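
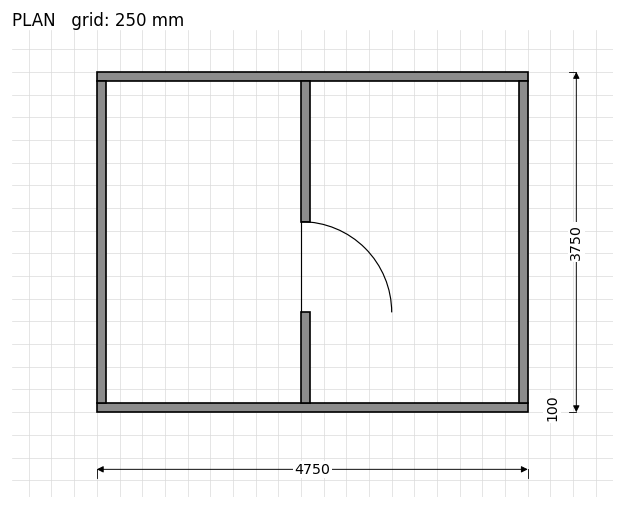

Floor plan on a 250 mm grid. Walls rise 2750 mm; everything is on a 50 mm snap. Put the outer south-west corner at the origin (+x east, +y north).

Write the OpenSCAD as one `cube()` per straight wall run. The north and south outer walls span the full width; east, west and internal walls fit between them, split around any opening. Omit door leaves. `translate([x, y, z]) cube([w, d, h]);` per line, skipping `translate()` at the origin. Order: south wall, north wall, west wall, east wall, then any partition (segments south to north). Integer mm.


cube([4750, 100, 2750]);
translate([0, 3650, 0]) cube([4750, 100, 2750]);
translate([0, 100, 0]) cube([100, 3550, 2750]);
translate([4650, 100, 0]) cube([100, 3550, 2750]);
translate([2250, 100, 0]) cube([100, 1000, 2750]);
translate([2250, 2100, 0]) cube([100, 1550, 2750]);


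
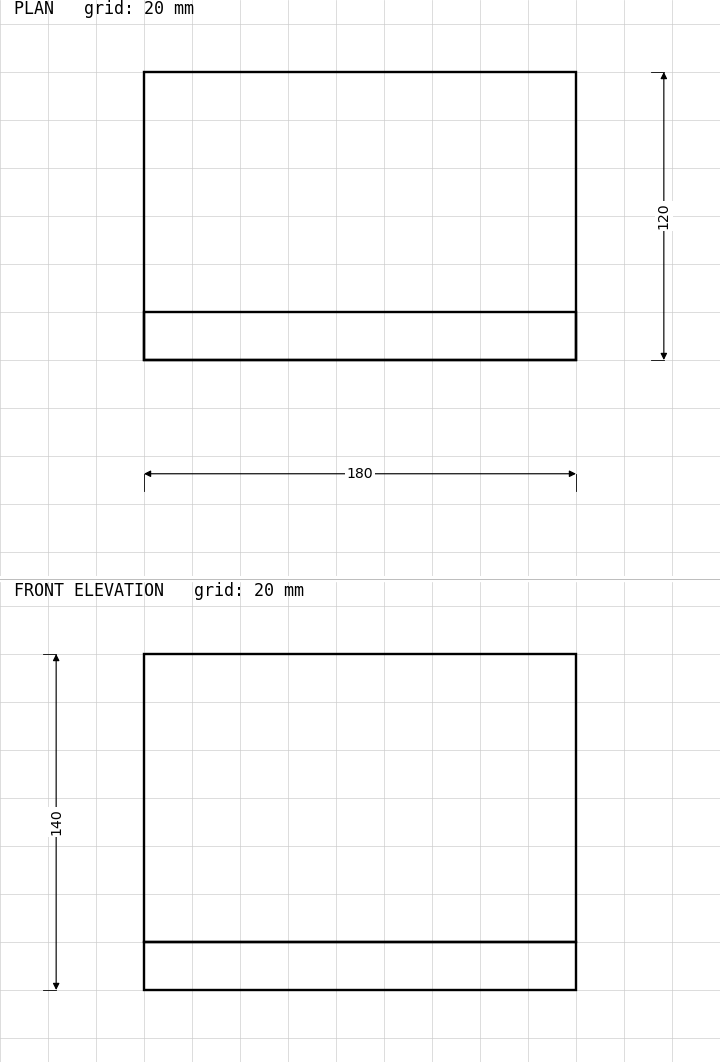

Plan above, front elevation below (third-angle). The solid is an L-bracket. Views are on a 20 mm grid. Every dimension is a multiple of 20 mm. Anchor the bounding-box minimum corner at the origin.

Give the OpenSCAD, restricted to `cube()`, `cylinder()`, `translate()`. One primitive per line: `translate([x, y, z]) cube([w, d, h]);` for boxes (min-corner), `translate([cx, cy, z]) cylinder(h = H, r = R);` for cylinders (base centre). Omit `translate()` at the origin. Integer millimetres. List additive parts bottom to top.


cube([180, 120, 20]);
translate([0, 0, 20]) cube([180, 20, 120]);


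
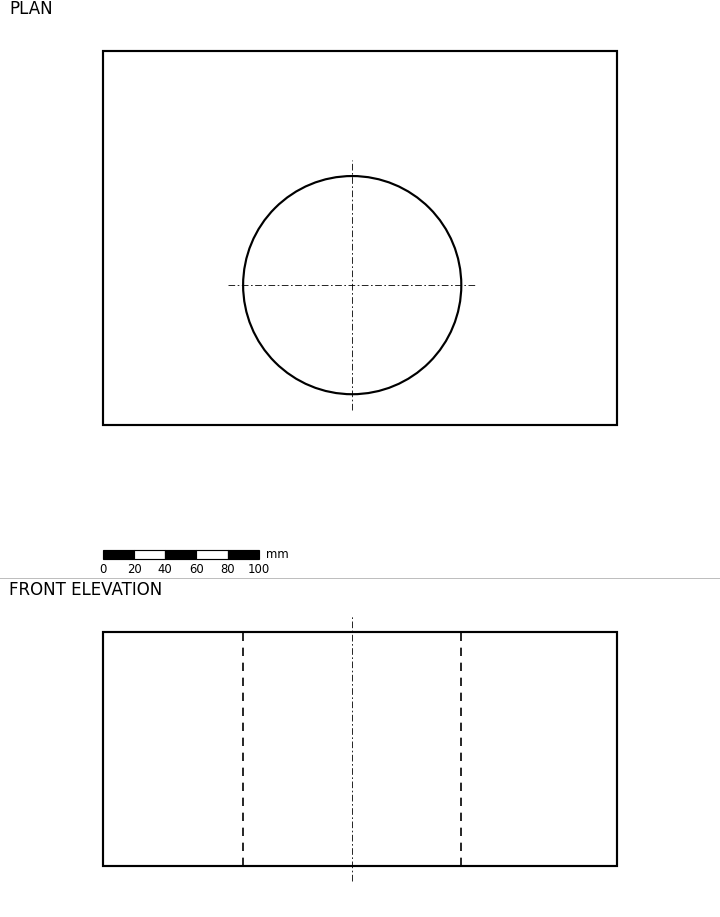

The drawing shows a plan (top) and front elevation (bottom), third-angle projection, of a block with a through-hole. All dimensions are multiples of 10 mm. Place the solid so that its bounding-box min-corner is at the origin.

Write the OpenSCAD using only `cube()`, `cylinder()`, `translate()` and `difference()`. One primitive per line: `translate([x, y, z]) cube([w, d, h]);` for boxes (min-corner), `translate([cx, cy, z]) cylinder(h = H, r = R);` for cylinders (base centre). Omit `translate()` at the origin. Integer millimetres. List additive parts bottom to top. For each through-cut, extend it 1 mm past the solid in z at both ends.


difference() {
  cube([330, 240, 150]);
  translate([160, 90, -1]) cylinder(h = 152, r = 70);
}


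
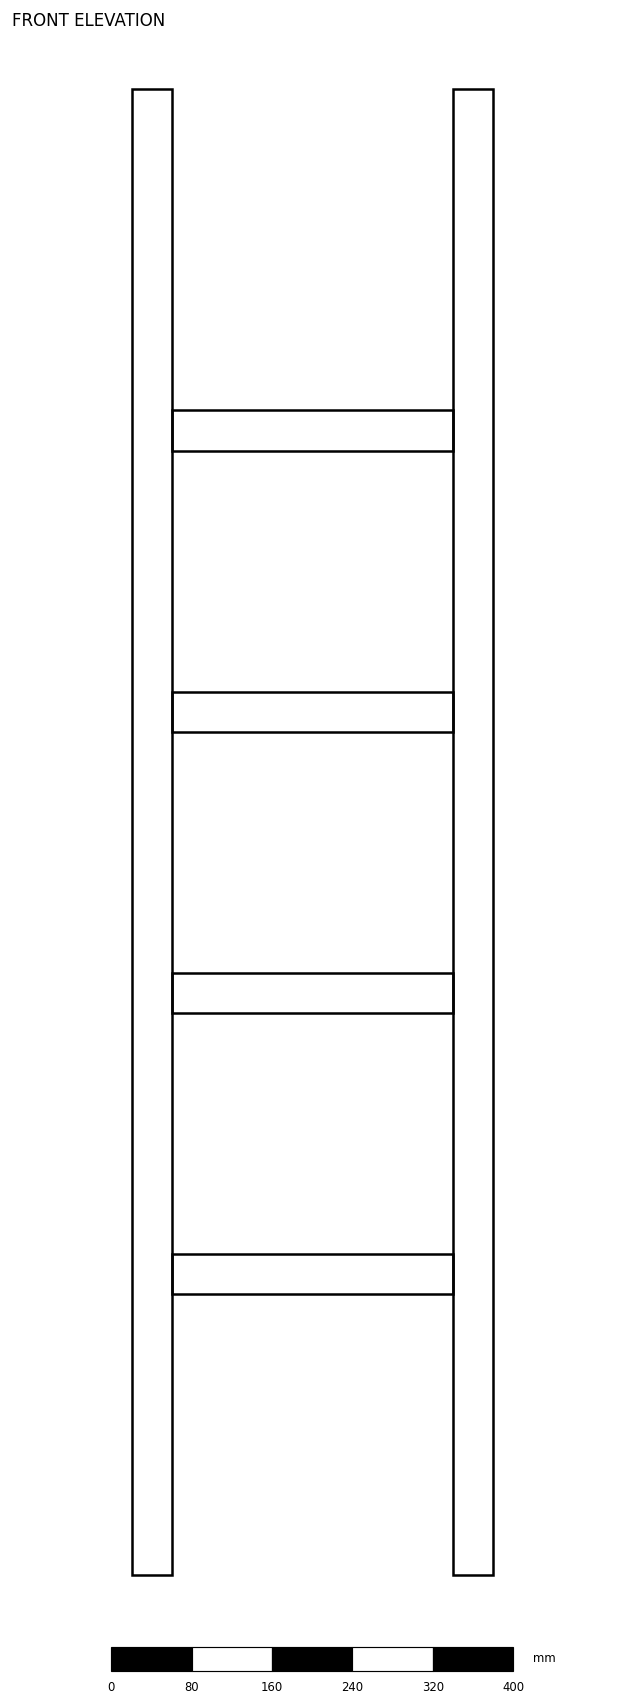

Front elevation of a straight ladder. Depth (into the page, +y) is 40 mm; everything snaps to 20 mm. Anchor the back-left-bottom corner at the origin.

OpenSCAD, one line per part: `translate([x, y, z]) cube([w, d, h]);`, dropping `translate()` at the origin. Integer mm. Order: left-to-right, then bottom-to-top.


cube([40, 40, 1480]);
translate([40, 0, 280]) cube([280, 40, 40]);
translate([40, 0, 560]) cube([280, 40, 40]);
translate([40, 0, 840]) cube([280, 40, 40]);
translate([40, 0, 1120]) cube([280, 40, 40]);
translate([320, 0, 0]) cube([40, 40, 1480]);


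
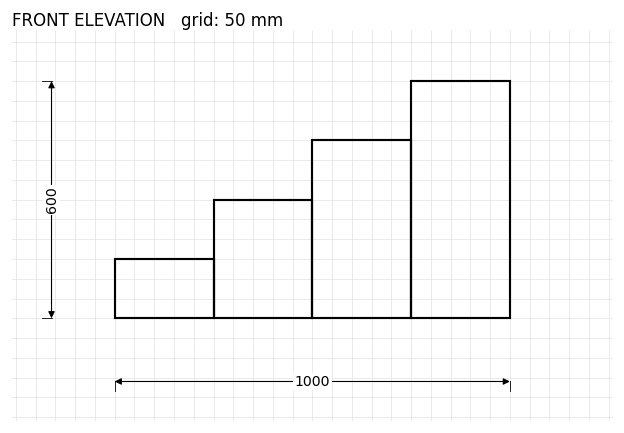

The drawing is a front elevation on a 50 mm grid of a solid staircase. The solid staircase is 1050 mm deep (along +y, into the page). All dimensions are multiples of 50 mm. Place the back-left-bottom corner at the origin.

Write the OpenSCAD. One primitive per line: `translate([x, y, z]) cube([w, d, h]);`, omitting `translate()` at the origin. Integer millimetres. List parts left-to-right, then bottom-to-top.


cube([250, 1050, 150]);
translate([250, 0, 0]) cube([250, 1050, 300]);
translate([500, 0, 0]) cube([250, 1050, 450]);
translate([750, 0, 0]) cube([250, 1050, 600]);


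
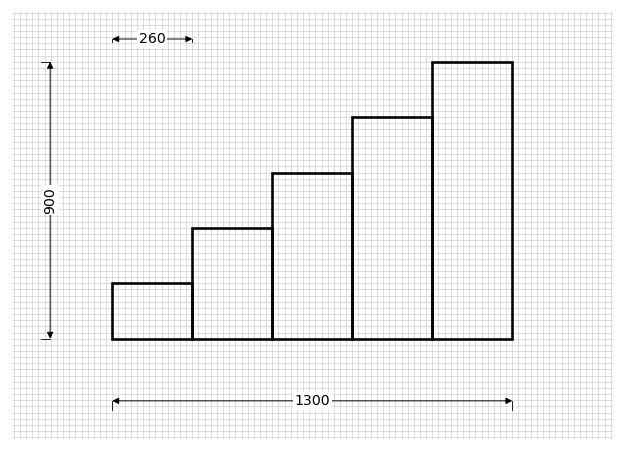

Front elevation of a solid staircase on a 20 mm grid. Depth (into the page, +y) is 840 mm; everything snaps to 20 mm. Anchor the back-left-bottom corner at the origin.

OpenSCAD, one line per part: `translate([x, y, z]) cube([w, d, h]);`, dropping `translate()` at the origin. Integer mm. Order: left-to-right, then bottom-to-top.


cube([260, 840, 180]);
translate([260, 0, 0]) cube([260, 840, 360]);
translate([520, 0, 0]) cube([260, 840, 540]);
translate([780, 0, 0]) cube([260, 840, 720]);
translate([1040, 0, 0]) cube([260, 840, 900]);


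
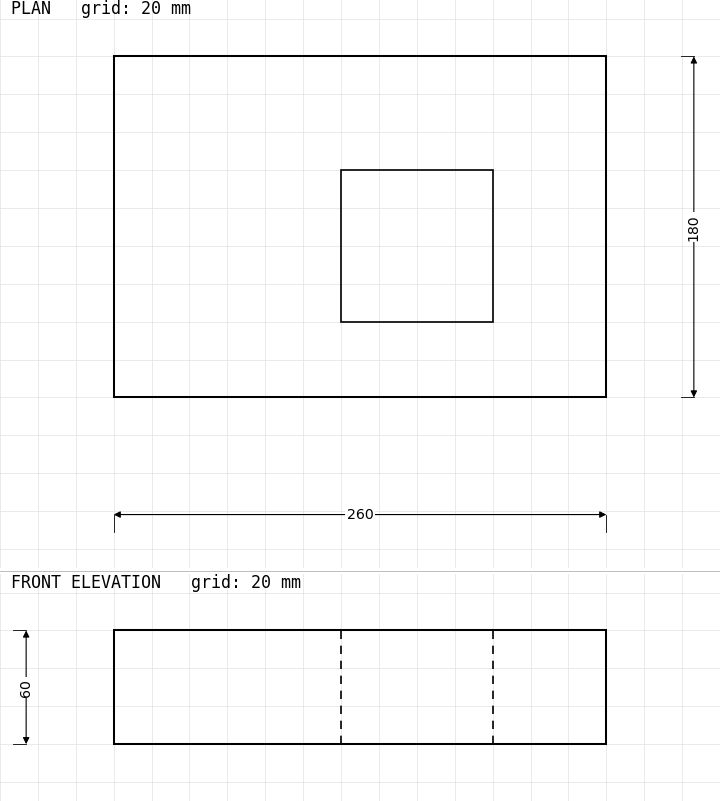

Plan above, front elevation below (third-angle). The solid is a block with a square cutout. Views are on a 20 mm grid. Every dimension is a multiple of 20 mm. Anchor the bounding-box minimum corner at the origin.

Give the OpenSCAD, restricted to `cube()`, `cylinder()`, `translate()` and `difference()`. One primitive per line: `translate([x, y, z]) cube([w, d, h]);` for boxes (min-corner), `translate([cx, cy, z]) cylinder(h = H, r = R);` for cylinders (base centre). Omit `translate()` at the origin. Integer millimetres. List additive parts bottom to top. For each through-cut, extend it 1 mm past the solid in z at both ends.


difference() {
  cube([260, 180, 60]);
  translate([120, 40, -1]) cube([80, 80, 62]);
}


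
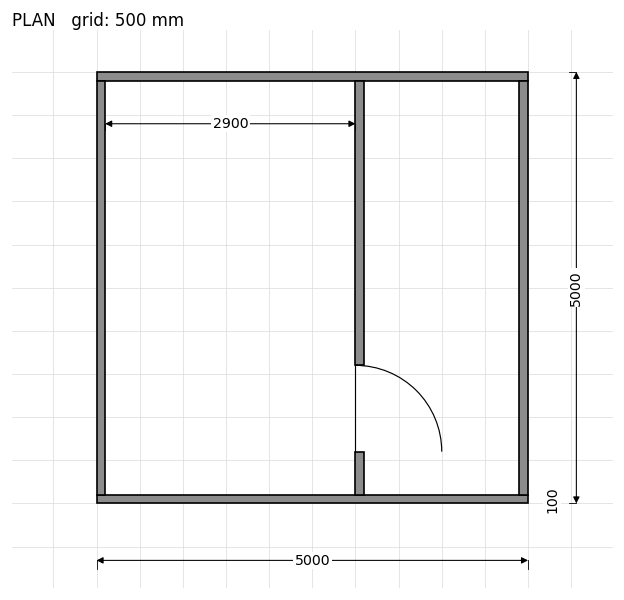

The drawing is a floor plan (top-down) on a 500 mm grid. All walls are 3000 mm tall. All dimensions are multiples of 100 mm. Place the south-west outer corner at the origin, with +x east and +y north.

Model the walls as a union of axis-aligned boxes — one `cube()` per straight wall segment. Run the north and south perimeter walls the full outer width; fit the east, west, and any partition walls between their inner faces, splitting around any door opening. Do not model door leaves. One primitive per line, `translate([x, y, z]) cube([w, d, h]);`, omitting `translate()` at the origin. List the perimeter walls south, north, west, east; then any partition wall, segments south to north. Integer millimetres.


cube([5000, 100, 3000]);
translate([0, 4900, 0]) cube([5000, 100, 3000]);
translate([0, 100, 0]) cube([100, 4800, 3000]);
translate([4900, 100, 0]) cube([100, 4800, 3000]);
translate([3000, 100, 0]) cube([100, 500, 3000]);
translate([3000, 1600, 0]) cube([100, 3300, 3000]);


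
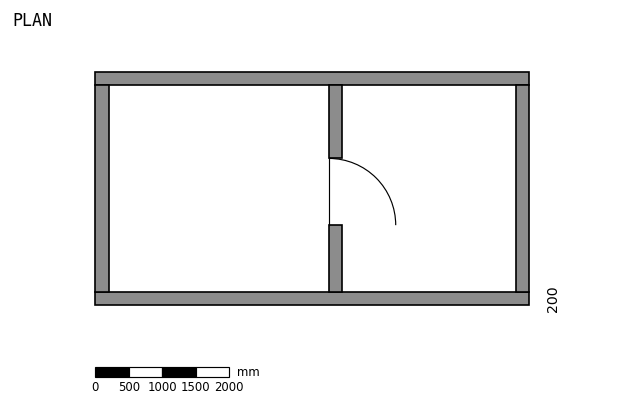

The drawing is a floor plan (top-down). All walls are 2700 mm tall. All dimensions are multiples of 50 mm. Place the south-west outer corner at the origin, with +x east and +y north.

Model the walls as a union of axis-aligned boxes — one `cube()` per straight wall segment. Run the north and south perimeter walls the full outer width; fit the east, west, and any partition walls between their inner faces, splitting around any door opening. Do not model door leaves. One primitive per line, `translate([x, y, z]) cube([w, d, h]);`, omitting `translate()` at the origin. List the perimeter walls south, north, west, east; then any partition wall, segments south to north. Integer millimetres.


cube([6500, 200, 2700]);
translate([0, 3300, 0]) cube([6500, 200, 2700]);
translate([0, 200, 0]) cube([200, 3100, 2700]);
translate([6300, 200, 0]) cube([200, 3100, 2700]);
translate([3500, 200, 0]) cube([200, 1000, 2700]);
translate([3500, 2200, 0]) cube([200, 1100, 2700]);


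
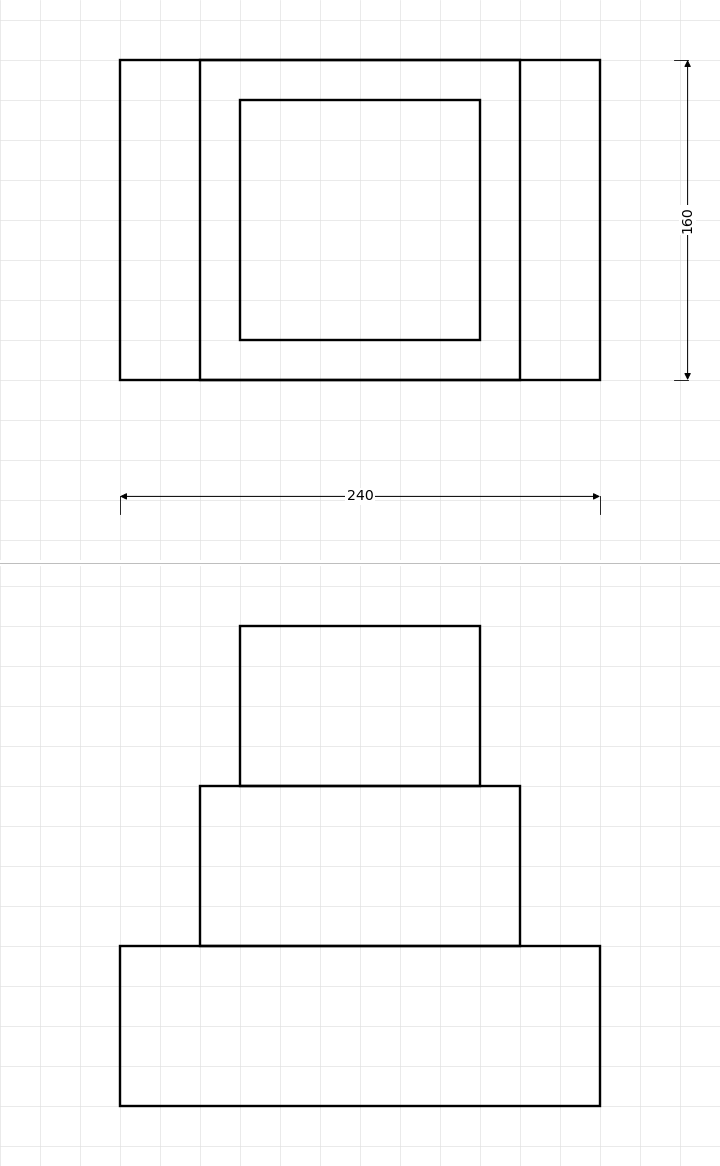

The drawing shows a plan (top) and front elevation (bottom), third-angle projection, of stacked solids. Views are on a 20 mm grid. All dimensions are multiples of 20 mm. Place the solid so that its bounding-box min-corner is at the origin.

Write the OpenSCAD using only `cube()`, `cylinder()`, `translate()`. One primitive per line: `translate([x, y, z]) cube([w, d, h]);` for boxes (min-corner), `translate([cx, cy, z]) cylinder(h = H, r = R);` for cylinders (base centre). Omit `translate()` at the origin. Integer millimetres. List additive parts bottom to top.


cube([240, 160, 80]);
translate([40, 0, 80]) cube([160, 160, 80]);
translate([60, 20, 160]) cube([120, 120, 80]);


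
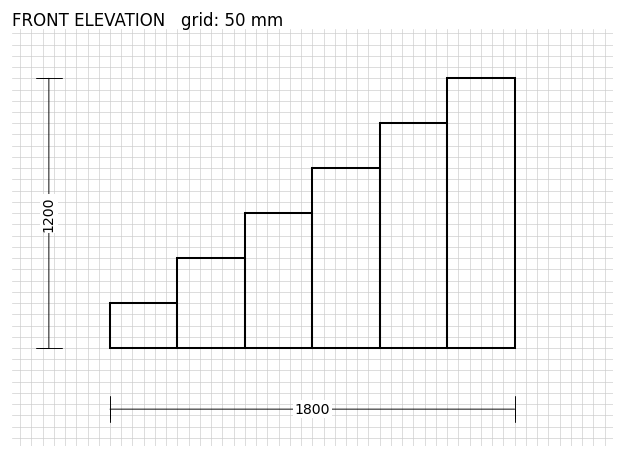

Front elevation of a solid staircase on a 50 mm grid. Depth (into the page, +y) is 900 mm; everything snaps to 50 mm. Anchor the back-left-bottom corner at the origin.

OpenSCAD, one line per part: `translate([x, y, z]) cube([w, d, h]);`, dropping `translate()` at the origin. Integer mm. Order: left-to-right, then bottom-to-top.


cube([300, 900, 200]);
translate([300, 0, 0]) cube([300, 900, 400]);
translate([600, 0, 0]) cube([300, 900, 600]);
translate([900, 0, 0]) cube([300, 900, 800]);
translate([1200, 0, 0]) cube([300, 900, 1000]);
translate([1500, 0, 0]) cube([300, 900, 1200]);


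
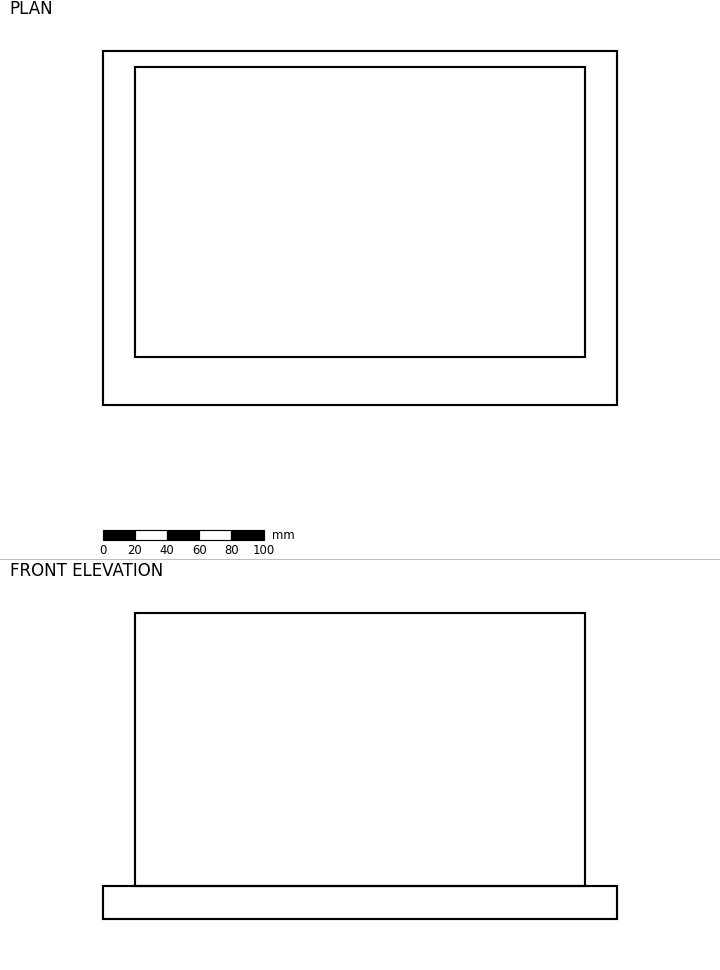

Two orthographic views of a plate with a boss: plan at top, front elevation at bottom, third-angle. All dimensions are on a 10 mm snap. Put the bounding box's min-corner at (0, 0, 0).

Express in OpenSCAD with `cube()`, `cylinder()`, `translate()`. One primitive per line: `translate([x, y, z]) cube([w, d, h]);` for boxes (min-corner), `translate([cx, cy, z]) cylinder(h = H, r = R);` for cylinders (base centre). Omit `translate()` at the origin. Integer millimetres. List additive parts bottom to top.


cube([320, 220, 20]);
translate([20, 30, 20]) cube([280, 180, 170]);


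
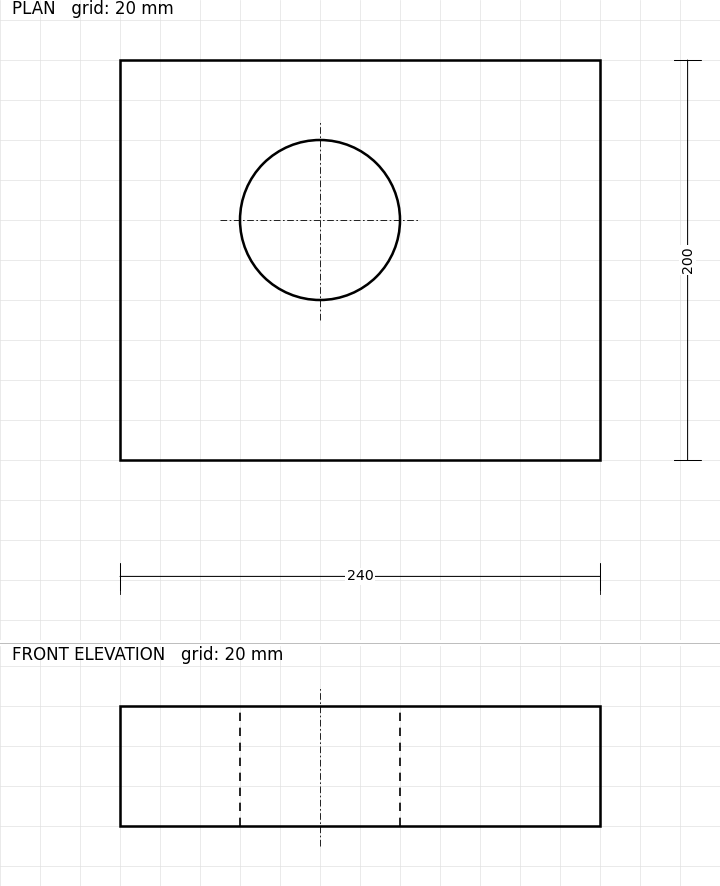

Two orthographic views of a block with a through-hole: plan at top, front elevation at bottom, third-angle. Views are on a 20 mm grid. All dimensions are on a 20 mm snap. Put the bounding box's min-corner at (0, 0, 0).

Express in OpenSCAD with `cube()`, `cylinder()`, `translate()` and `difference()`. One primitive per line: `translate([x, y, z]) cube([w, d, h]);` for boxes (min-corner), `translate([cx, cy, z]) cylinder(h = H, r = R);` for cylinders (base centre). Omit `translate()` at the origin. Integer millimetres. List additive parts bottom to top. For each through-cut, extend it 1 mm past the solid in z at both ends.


difference() {
  cube([240, 200, 60]);
  translate([100, 120, -1]) cylinder(h = 62, r = 40);
}


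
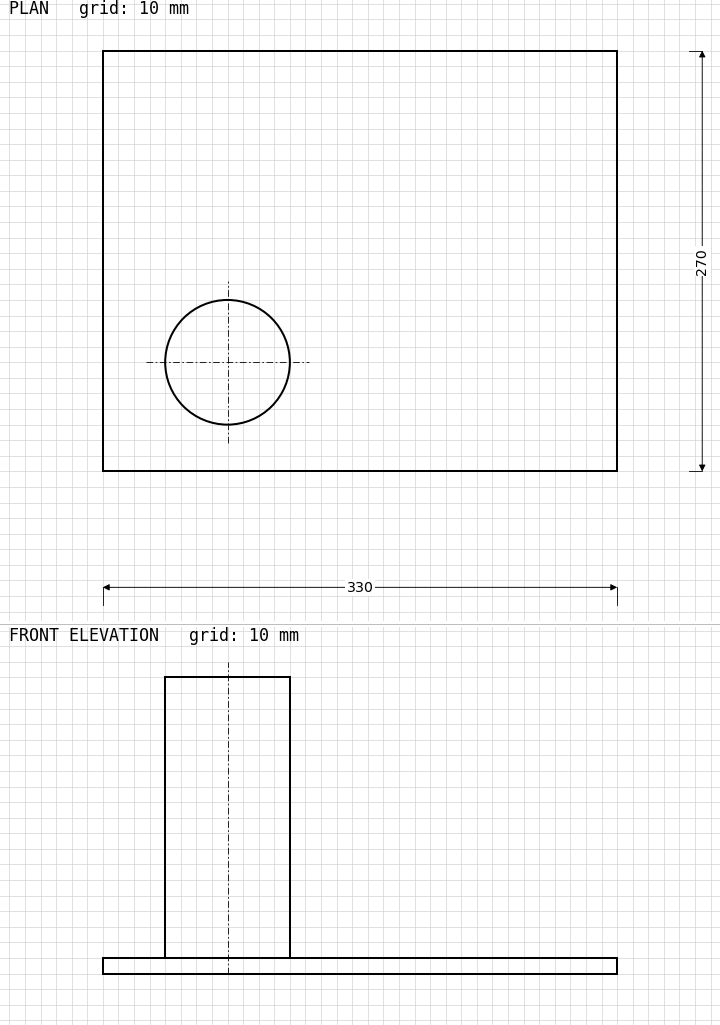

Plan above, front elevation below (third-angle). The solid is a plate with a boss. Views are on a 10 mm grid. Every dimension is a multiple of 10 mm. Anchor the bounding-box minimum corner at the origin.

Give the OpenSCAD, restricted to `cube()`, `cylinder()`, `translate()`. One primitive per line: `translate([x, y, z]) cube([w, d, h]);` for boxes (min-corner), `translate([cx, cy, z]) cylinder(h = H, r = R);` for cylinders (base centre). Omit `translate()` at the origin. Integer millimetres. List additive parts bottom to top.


cube([330, 270, 10]);
translate([80, 70, 10]) cylinder(h = 180, r = 40);


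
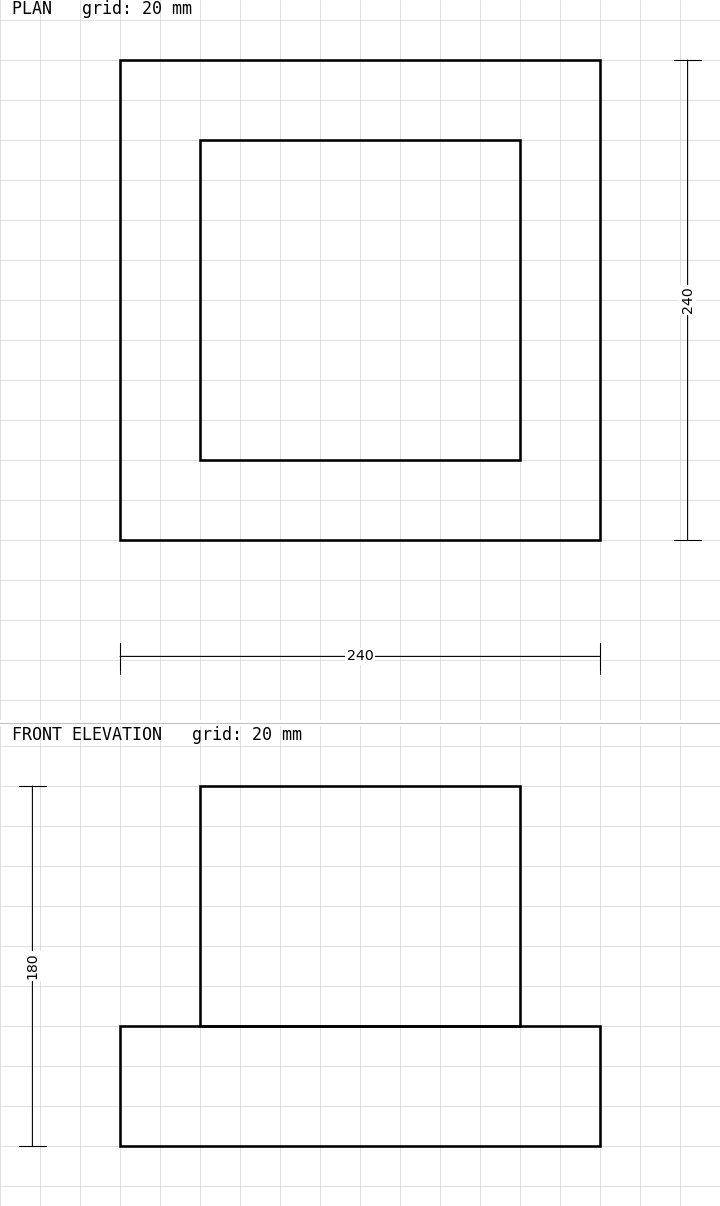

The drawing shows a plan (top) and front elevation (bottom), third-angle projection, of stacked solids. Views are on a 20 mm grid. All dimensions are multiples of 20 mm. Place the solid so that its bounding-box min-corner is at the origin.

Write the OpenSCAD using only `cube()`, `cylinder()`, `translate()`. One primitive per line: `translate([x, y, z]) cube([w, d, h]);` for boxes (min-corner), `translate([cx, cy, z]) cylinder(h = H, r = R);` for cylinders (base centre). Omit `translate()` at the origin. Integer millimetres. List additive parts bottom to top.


cube([240, 240, 60]);
translate([40, 40, 60]) cube([160, 160, 120]);


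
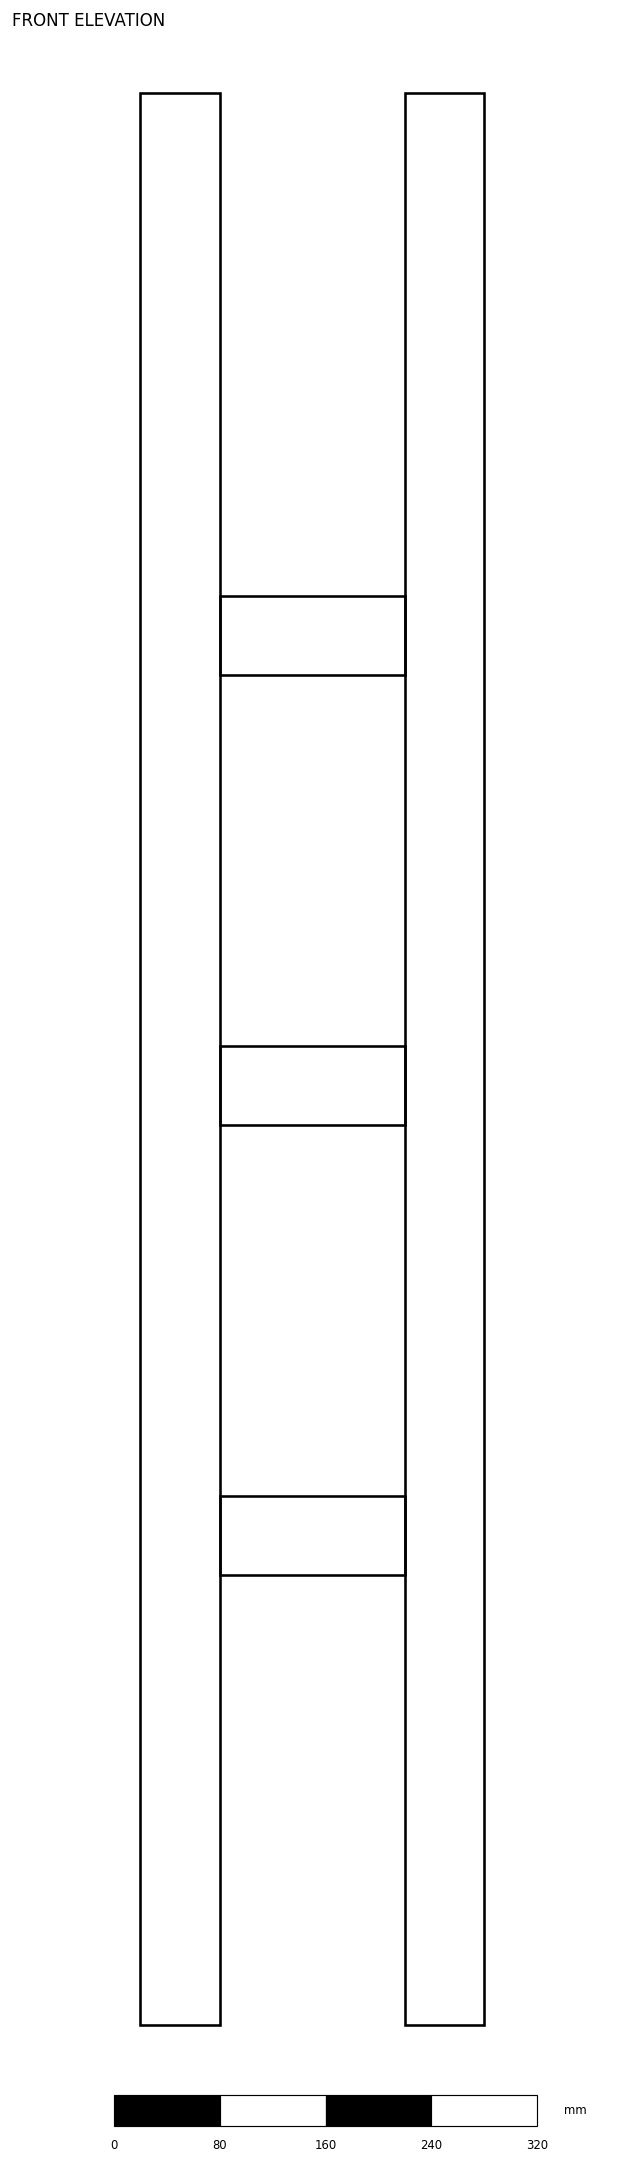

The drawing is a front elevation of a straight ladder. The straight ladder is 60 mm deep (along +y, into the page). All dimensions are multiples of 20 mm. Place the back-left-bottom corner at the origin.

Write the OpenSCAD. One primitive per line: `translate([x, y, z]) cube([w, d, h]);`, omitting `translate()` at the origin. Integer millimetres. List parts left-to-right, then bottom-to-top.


cube([60, 60, 1460]);
translate([60, 0, 340]) cube([140, 60, 60]);
translate([60, 0, 680]) cube([140, 60, 60]);
translate([60, 0, 1020]) cube([140, 60, 60]);
translate([200, 0, 0]) cube([60, 60, 1460]);


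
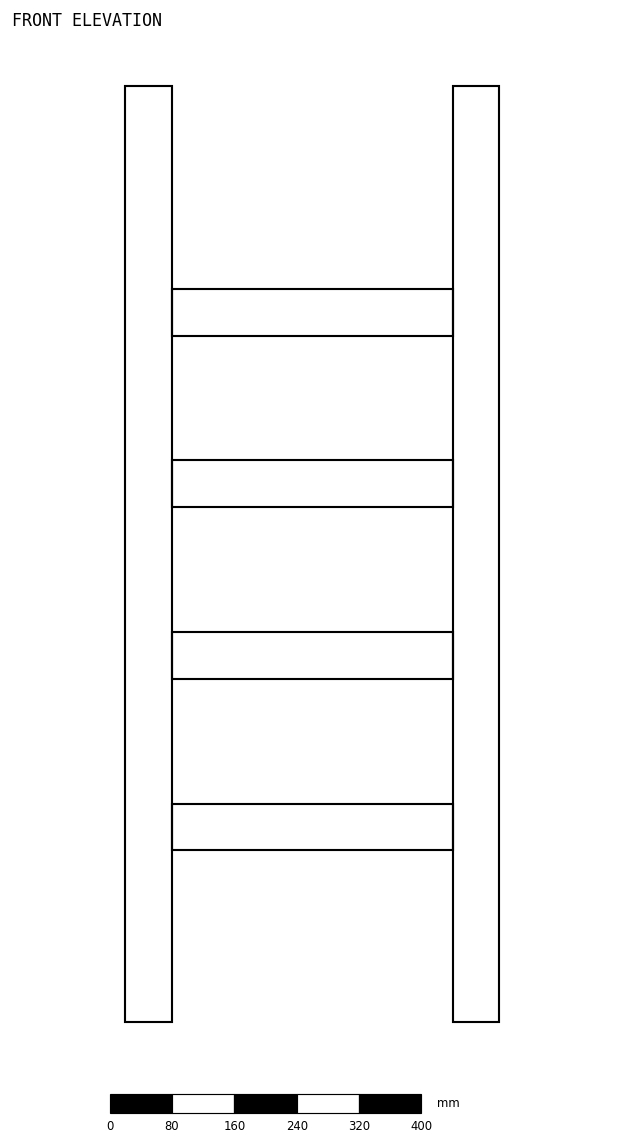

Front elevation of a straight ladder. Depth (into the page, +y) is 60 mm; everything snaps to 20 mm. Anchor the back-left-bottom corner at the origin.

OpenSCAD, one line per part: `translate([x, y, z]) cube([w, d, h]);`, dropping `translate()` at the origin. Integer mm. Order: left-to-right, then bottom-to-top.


cube([60, 60, 1200]);
translate([60, 0, 220]) cube([360, 60, 60]);
translate([60, 0, 440]) cube([360, 60, 60]);
translate([60, 0, 660]) cube([360, 60, 60]);
translate([60, 0, 880]) cube([360, 60, 60]);
translate([420, 0, 0]) cube([60, 60, 1200]);


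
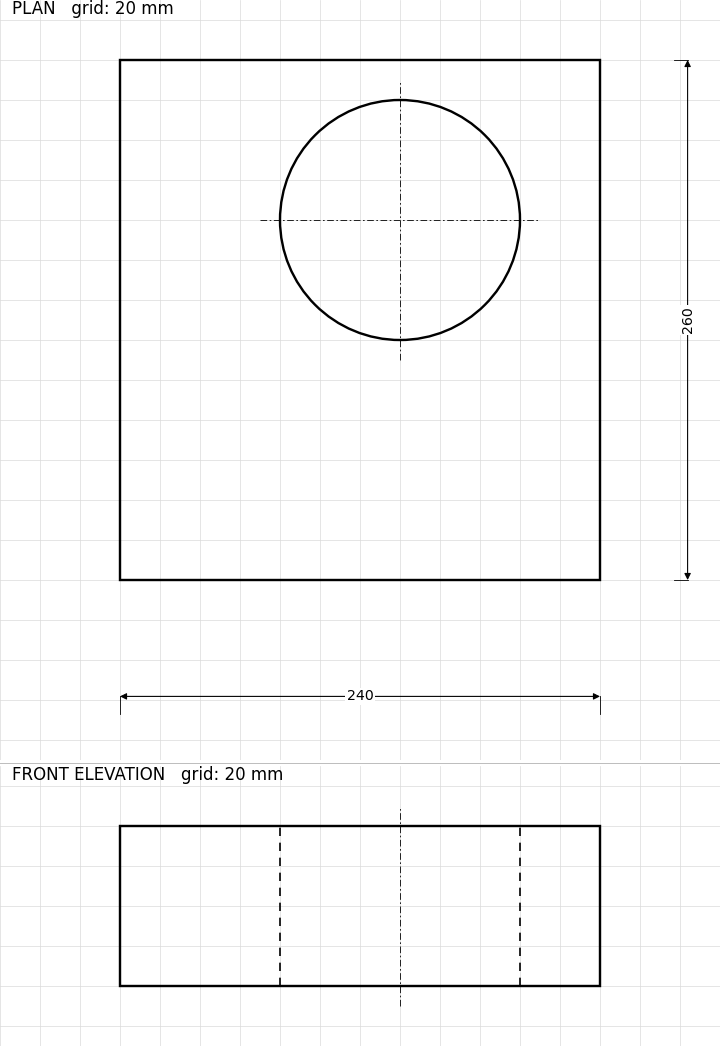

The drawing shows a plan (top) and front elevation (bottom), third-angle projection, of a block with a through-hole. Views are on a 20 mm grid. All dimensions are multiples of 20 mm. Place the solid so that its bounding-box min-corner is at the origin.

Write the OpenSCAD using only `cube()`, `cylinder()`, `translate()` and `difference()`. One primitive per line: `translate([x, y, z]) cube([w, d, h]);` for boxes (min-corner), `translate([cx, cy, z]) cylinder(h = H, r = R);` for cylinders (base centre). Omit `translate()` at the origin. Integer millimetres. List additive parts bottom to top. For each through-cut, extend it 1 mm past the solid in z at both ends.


difference() {
  cube([240, 260, 80]);
  translate([140, 180, -1]) cylinder(h = 82, r = 60);
}


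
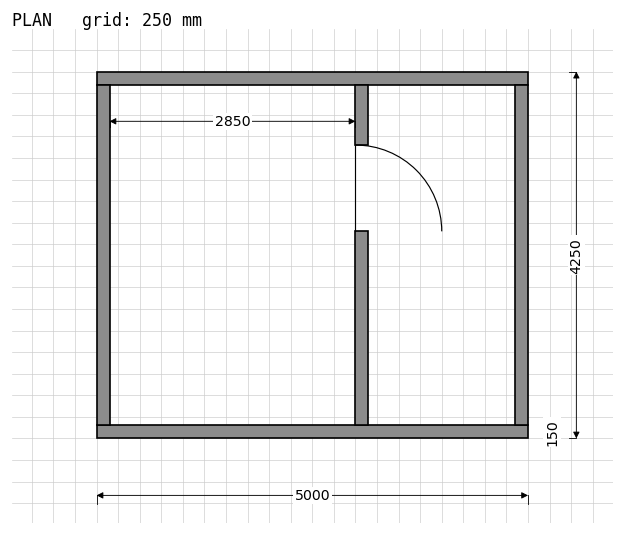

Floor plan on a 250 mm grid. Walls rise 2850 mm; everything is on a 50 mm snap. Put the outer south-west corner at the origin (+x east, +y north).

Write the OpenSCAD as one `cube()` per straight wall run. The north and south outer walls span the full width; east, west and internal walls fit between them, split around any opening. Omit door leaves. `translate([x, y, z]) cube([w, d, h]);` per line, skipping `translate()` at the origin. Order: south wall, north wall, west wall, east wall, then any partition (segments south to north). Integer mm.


cube([5000, 150, 2850]);
translate([0, 4100, 0]) cube([5000, 150, 2850]);
translate([0, 150, 0]) cube([150, 3950, 2850]);
translate([4850, 150, 0]) cube([150, 3950, 2850]);
translate([3000, 150, 0]) cube([150, 2250, 2850]);
translate([3000, 3400, 0]) cube([150, 700, 2850]);


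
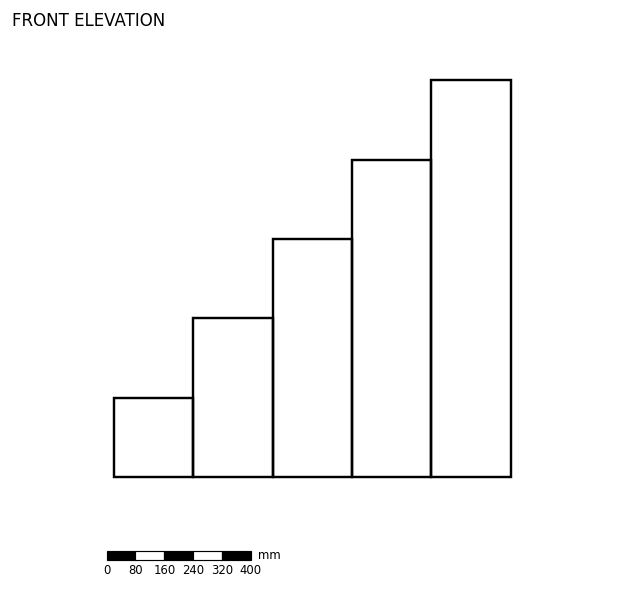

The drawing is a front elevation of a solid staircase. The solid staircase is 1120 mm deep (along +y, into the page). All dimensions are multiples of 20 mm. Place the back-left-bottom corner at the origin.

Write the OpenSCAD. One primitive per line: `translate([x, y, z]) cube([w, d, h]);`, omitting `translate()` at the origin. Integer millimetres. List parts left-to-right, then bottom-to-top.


cube([220, 1120, 220]);
translate([220, 0, 0]) cube([220, 1120, 440]);
translate([440, 0, 0]) cube([220, 1120, 660]);
translate([660, 0, 0]) cube([220, 1120, 880]);
translate([880, 0, 0]) cube([220, 1120, 1100]);


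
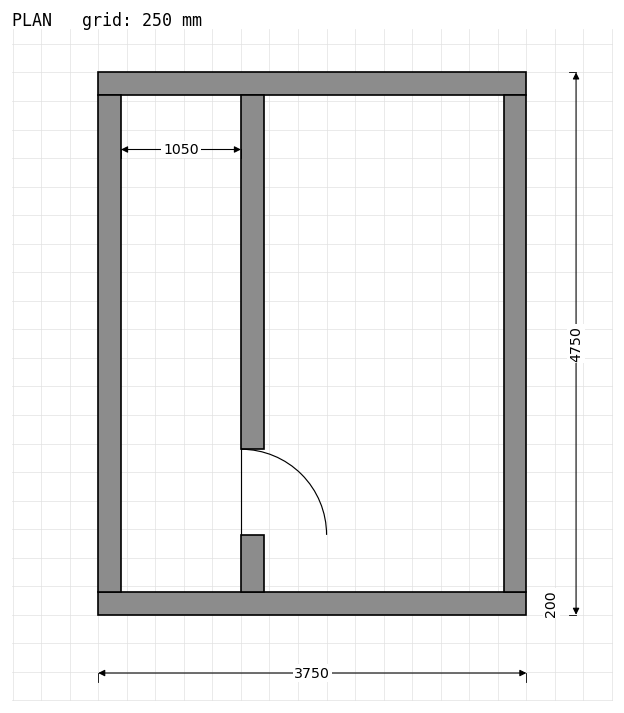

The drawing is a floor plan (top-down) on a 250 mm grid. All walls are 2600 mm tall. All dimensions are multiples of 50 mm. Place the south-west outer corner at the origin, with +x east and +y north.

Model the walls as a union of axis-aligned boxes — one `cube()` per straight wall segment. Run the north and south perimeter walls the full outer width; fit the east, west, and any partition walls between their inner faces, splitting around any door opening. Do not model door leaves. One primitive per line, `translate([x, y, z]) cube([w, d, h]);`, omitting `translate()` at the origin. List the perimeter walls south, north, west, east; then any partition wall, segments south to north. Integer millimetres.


cube([3750, 200, 2600]);
translate([0, 4550, 0]) cube([3750, 200, 2600]);
translate([0, 200, 0]) cube([200, 4350, 2600]);
translate([3550, 200, 0]) cube([200, 4350, 2600]);
translate([1250, 200, 0]) cube([200, 500, 2600]);
translate([1250, 1450, 0]) cube([200, 3100, 2600]);


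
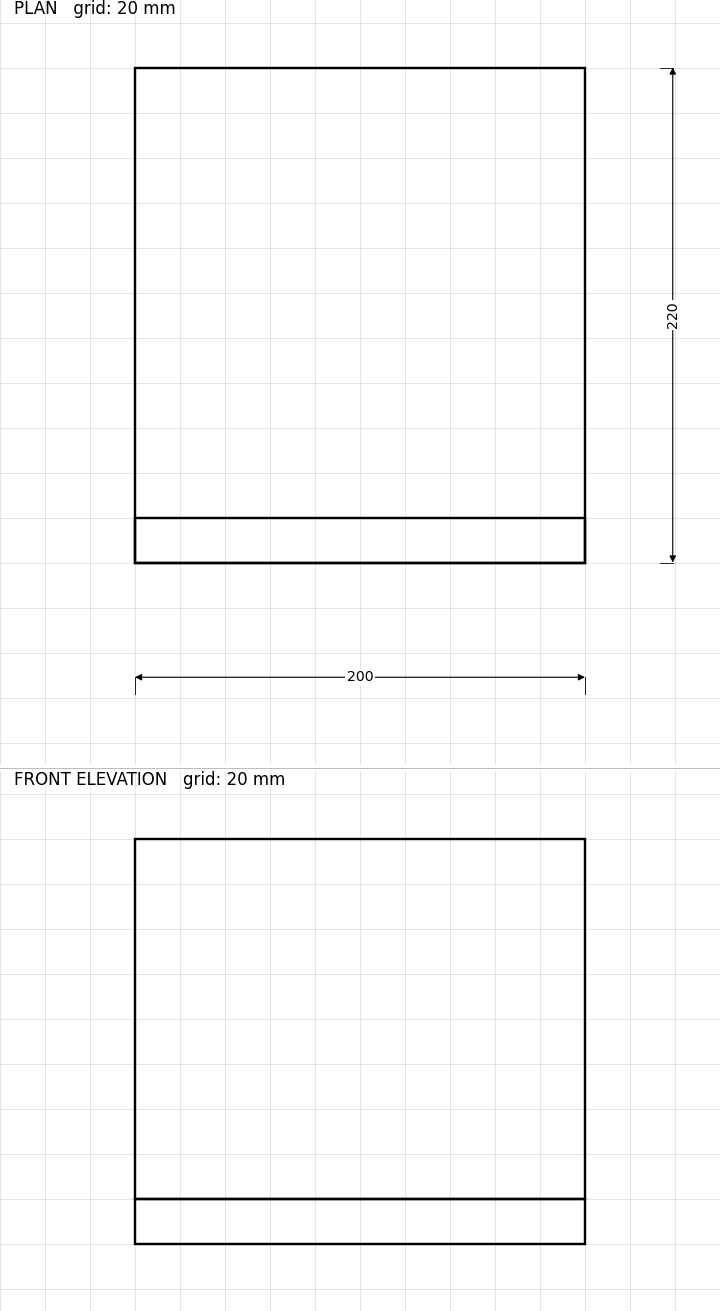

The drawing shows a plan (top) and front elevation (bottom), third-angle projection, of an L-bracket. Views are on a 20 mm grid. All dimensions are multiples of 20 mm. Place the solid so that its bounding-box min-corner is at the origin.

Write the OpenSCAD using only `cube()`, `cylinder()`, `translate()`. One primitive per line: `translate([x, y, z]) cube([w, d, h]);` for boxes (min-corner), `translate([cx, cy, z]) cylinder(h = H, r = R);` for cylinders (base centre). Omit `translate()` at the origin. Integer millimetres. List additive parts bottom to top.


cube([200, 220, 20]);
translate([0, 0, 20]) cube([200, 20, 160]);


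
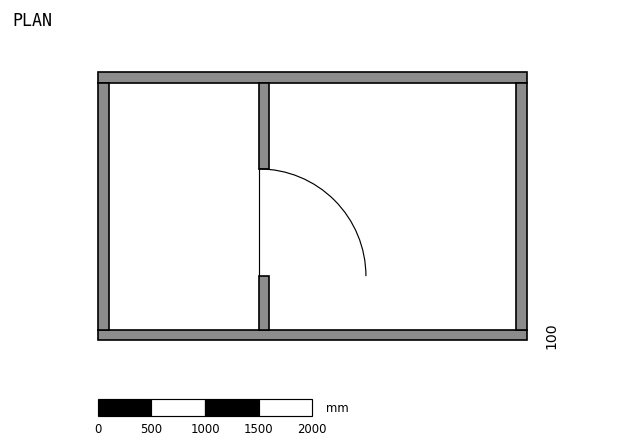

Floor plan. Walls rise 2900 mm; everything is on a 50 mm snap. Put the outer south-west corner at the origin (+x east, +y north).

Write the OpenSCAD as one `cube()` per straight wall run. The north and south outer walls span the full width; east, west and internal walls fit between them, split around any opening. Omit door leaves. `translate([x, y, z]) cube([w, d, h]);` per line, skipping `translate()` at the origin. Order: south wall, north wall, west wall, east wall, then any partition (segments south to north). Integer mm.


cube([4000, 100, 2900]);
translate([0, 2400, 0]) cube([4000, 100, 2900]);
translate([0, 100, 0]) cube([100, 2300, 2900]);
translate([3900, 100, 0]) cube([100, 2300, 2900]);
translate([1500, 100, 0]) cube([100, 500, 2900]);
translate([1500, 1600, 0]) cube([100, 800, 2900]);


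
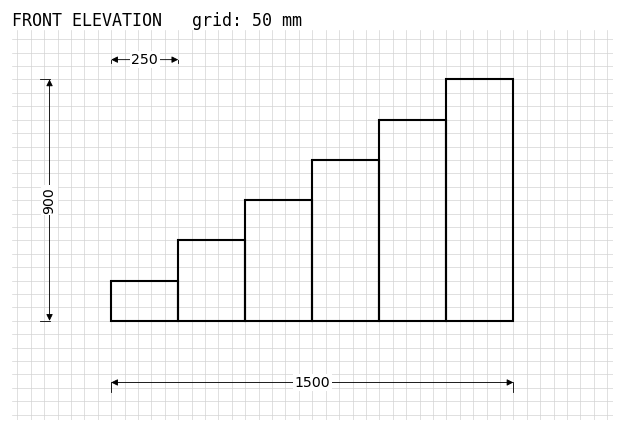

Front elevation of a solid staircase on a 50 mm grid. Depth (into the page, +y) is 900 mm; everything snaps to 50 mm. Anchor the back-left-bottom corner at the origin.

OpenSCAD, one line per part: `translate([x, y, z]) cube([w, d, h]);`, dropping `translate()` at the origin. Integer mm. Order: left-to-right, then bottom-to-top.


cube([250, 900, 150]);
translate([250, 0, 0]) cube([250, 900, 300]);
translate([500, 0, 0]) cube([250, 900, 450]);
translate([750, 0, 0]) cube([250, 900, 600]);
translate([1000, 0, 0]) cube([250, 900, 750]);
translate([1250, 0, 0]) cube([250, 900, 900]);


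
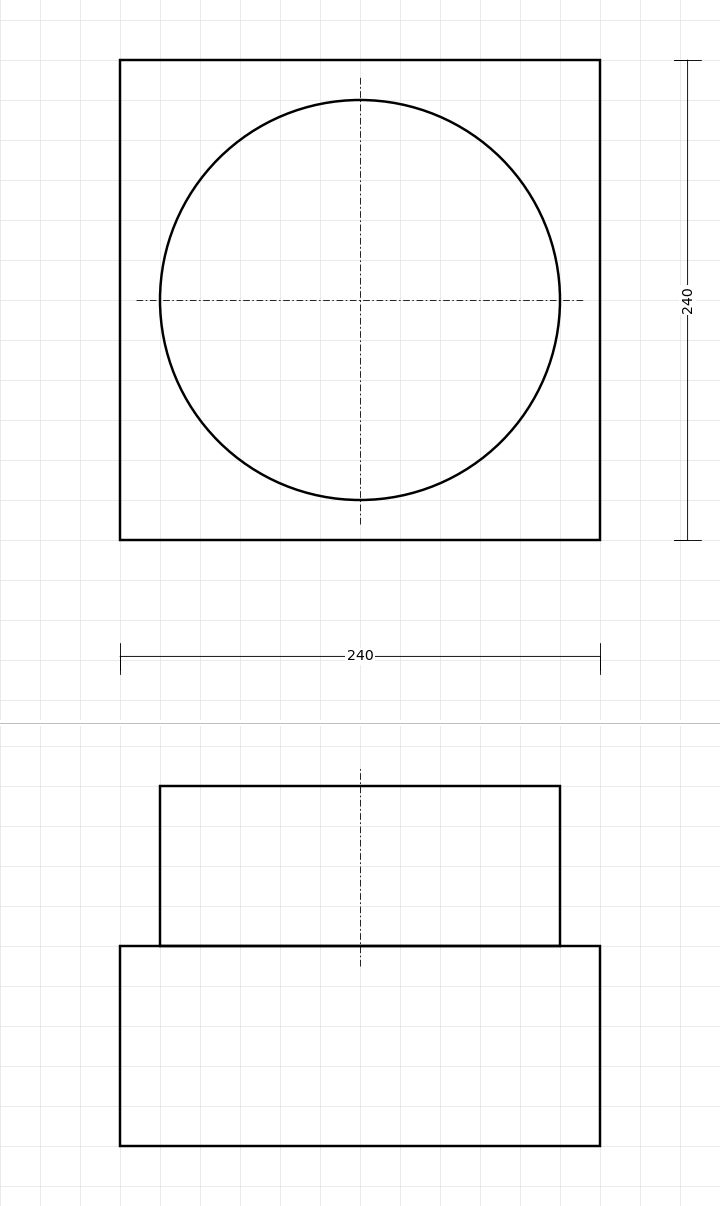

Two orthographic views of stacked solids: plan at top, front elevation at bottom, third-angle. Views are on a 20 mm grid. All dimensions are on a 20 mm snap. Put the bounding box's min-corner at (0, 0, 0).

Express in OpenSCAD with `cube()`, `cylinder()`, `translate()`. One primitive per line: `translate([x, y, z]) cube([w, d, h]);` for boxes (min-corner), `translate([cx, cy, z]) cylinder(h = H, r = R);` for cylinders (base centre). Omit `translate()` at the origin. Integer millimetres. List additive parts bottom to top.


cube([240, 240, 100]);
translate([120, 120, 100]) cylinder(h = 80, r = 100);


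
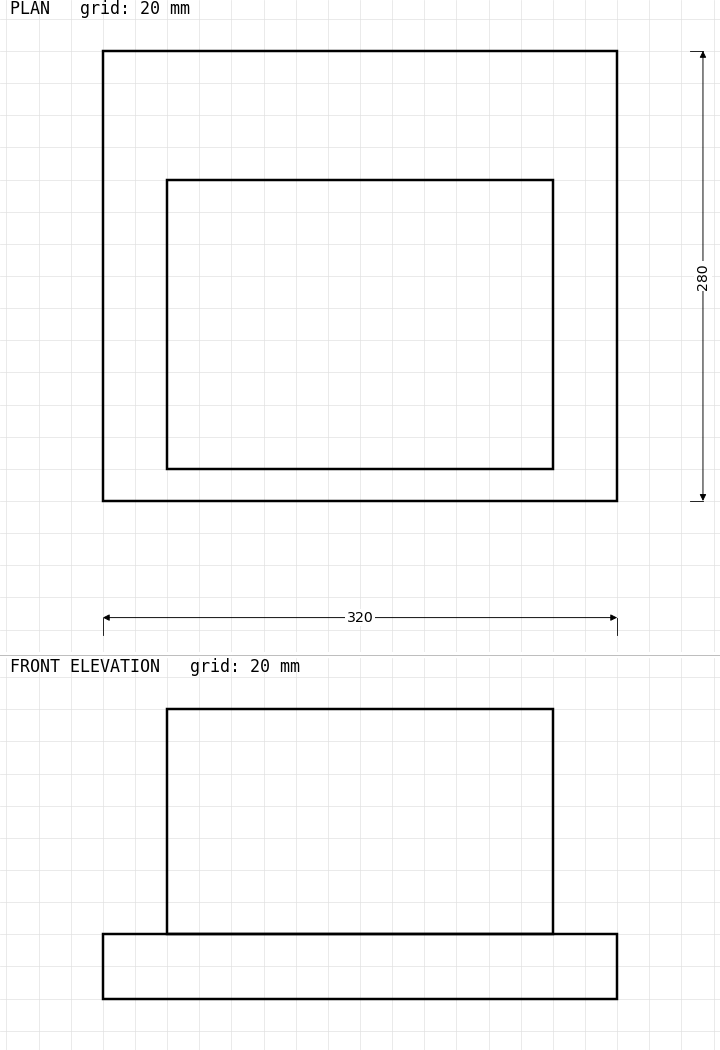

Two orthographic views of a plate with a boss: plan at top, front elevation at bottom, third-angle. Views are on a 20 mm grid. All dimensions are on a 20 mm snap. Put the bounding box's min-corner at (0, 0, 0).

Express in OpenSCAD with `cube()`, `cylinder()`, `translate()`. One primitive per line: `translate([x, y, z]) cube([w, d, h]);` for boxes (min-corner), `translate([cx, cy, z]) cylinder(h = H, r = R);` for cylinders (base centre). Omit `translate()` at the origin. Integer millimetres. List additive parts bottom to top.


cube([320, 280, 40]);
translate([40, 20, 40]) cube([240, 180, 140]);


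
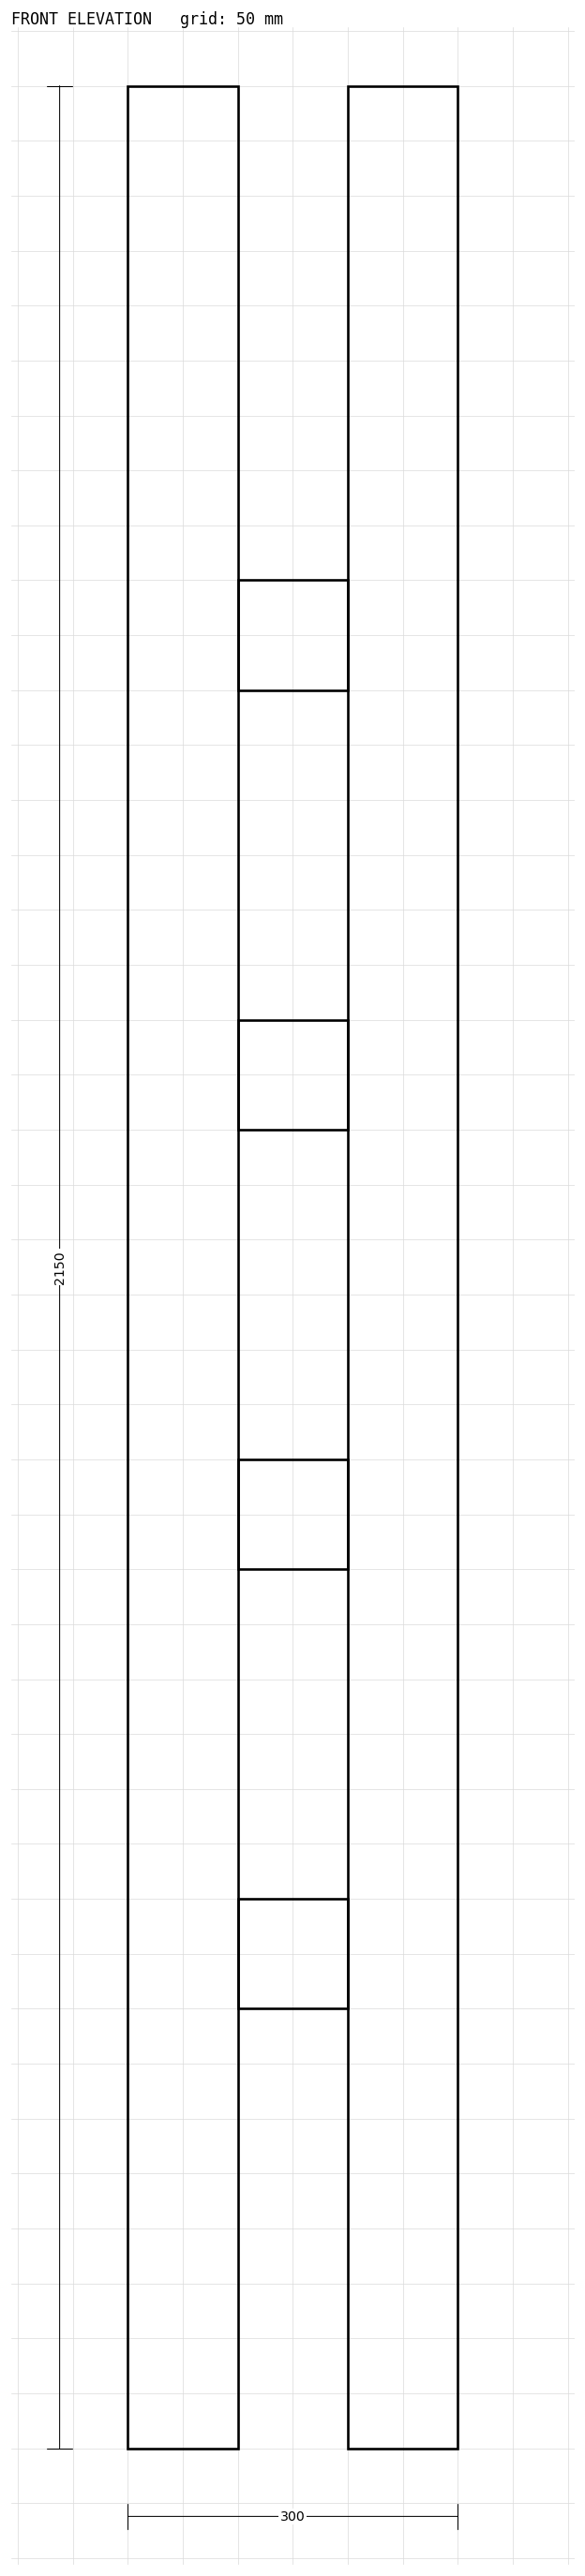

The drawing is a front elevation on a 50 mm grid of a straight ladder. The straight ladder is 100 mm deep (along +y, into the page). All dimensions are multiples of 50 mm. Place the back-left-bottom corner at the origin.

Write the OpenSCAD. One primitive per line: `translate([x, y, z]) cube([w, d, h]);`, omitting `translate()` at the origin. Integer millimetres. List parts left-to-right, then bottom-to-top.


cube([100, 100, 2150]);
translate([100, 0, 400]) cube([100, 100, 100]);
translate([100, 0, 800]) cube([100, 100, 100]);
translate([100, 0, 1200]) cube([100, 100, 100]);
translate([100, 0, 1600]) cube([100, 100, 100]);
translate([200, 0, 0]) cube([100, 100, 2150]);


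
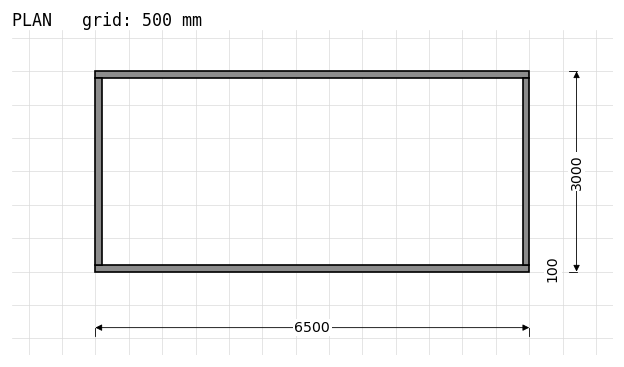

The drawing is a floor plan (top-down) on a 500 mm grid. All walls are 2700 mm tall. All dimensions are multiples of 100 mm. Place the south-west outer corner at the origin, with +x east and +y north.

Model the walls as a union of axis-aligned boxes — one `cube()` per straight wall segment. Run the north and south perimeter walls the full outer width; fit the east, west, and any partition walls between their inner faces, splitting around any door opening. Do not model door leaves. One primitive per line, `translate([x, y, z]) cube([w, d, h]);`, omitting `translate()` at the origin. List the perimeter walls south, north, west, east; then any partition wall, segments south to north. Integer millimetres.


cube([6500, 100, 2700]);
translate([0, 2900, 0]) cube([6500, 100, 2700]);
translate([0, 100, 0]) cube([100, 2800, 2700]);
translate([6400, 100, 0]) cube([100, 2800, 2700]);


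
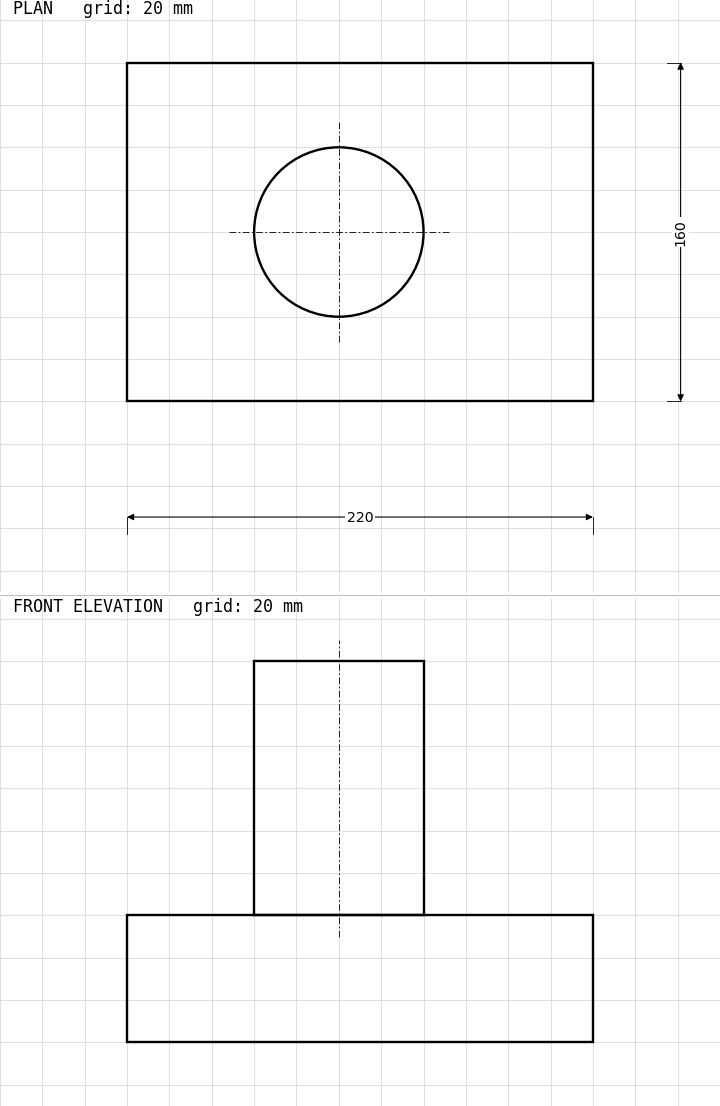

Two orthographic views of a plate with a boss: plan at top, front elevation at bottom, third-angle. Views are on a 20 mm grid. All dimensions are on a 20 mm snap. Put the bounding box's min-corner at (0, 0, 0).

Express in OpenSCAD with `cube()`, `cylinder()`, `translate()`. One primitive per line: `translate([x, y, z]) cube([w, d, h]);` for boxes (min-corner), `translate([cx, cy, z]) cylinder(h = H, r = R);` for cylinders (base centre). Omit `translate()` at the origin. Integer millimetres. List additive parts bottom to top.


cube([220, 160, 60]);
translate([100, 80, 60]) cylinder(h = 120, r = 40);


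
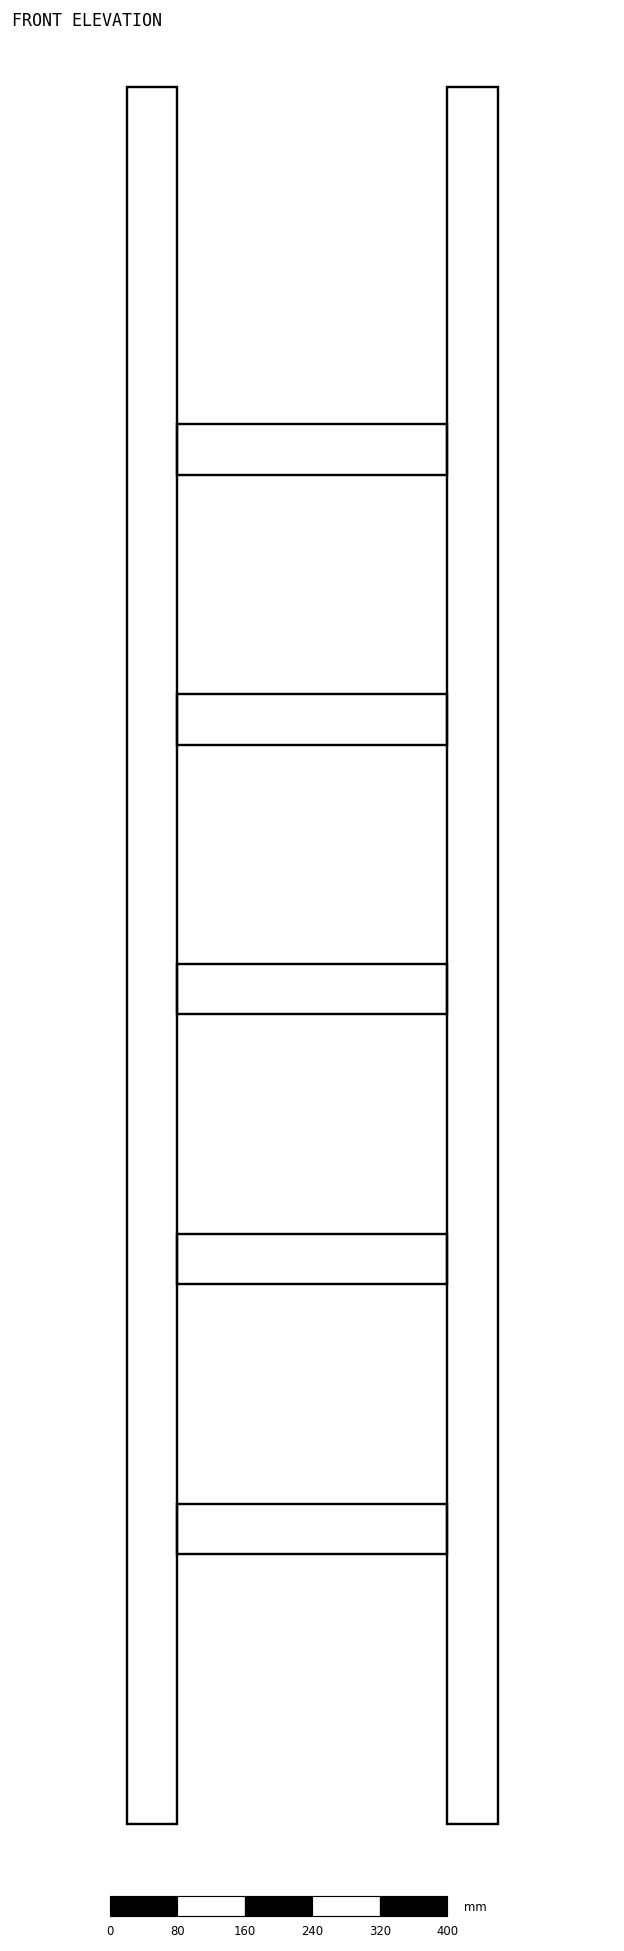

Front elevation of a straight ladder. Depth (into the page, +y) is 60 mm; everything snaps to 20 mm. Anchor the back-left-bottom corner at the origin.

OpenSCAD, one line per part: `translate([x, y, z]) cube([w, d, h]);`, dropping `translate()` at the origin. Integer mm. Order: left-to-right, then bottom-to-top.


cube([60, 60, 2060]);
translate([60, 0, 320]) cube([320, 60, 60]);
translate([60, 0, 640]) cube([320, 60, 60]);
translate([60, 0, 960]) cube([320, 60, 60]);
translate([60, 0, 1280]) cube([320, 60, 60]);
translate([60, 0, 1600]) cube([320, 60, 60]);
translate([380, 0, 0]) cube([60, 60, 2060]);


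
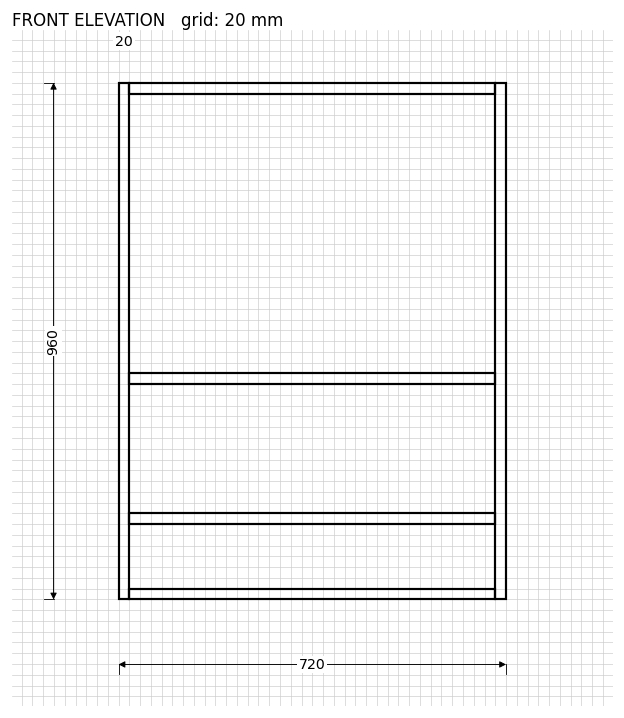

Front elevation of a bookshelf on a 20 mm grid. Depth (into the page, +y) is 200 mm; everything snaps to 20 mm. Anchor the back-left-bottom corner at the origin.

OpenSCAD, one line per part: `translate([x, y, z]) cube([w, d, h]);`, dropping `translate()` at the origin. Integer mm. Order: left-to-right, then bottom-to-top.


cube([20, 200, 960]);
translate([20, 0, 0]) cube([680, 200, 20]);
translate([20, 0, 140]) cube([680, 200, 20]);
translate([20, 0, 400]) cube([680, 200, 20]);
translate([20, 0, 940]) cube([680, 200, 20]);
translate([700, 0, 0]) cube([20, 200, 960]);


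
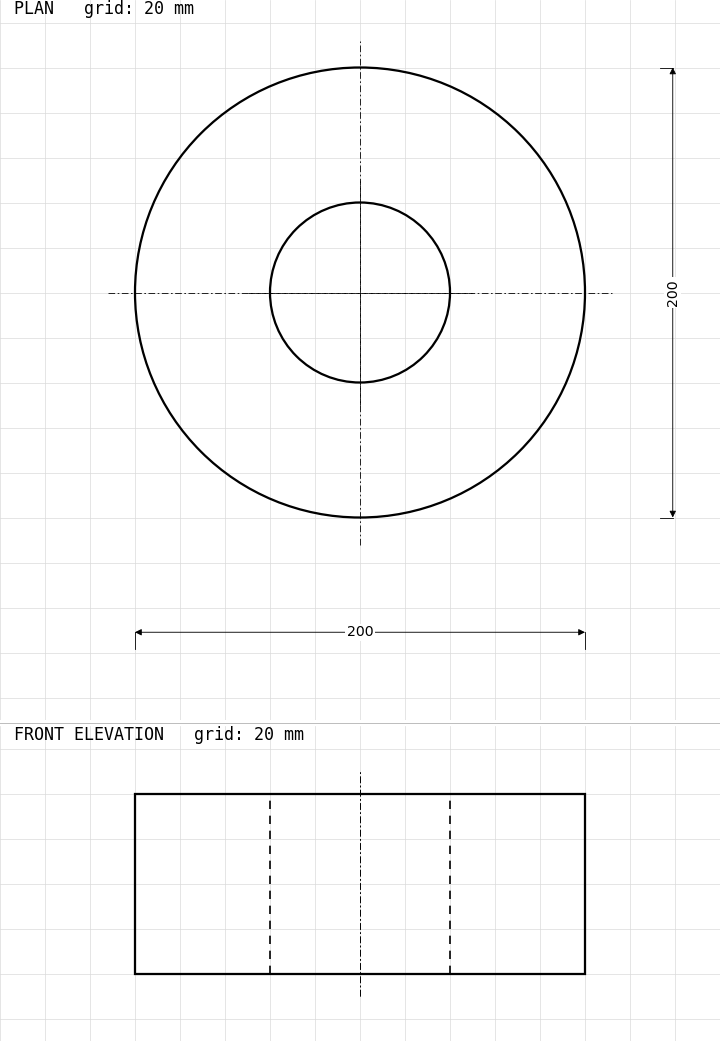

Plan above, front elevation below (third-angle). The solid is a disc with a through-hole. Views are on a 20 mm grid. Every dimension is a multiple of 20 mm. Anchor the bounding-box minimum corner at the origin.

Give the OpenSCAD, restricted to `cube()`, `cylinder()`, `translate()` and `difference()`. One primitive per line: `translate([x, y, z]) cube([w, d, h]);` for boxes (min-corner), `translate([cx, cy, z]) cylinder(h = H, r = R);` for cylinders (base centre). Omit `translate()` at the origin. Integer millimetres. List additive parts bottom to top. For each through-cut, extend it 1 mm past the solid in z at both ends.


difference() {
  translate([100, 100, 0]) cylinder(h = 80, r = 100);
  translate([100, 100, -1]) cylinder(h = 82, r = 40);
}


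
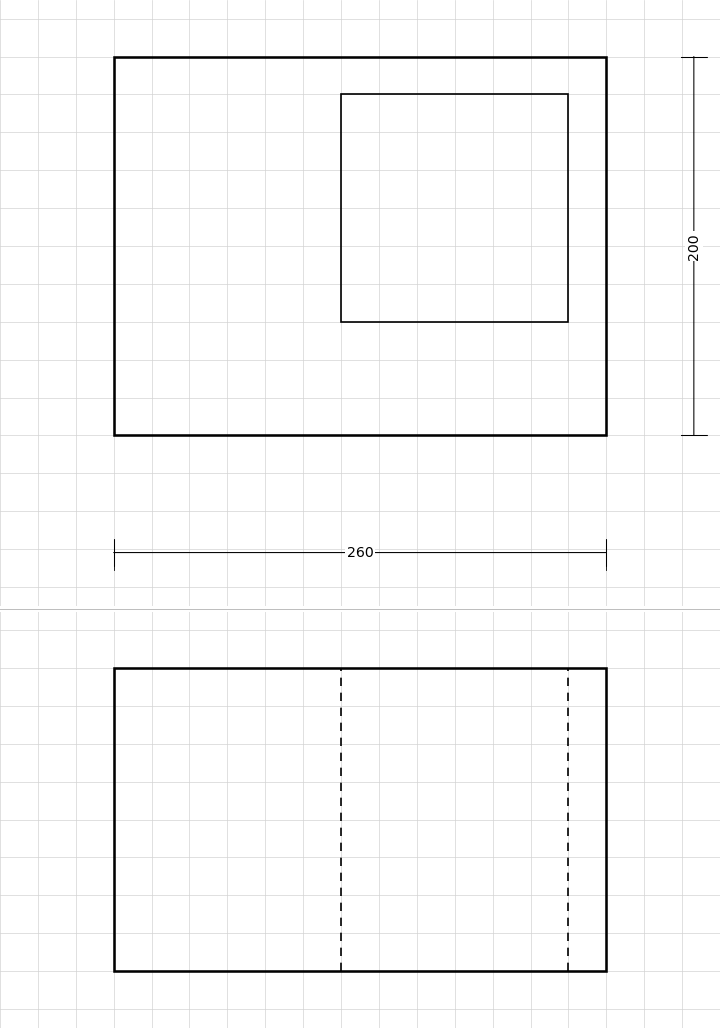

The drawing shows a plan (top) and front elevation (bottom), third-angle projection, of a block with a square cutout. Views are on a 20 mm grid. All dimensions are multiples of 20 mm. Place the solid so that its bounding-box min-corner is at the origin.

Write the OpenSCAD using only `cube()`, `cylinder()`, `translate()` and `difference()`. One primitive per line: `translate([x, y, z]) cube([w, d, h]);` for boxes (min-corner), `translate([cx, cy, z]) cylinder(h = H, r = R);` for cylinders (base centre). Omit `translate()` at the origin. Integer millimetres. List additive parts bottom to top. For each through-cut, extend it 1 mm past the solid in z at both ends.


difference() {
  cube([260, 200, 160]);
  translate([120, 60, -1]) cube([120, 120, 162]);
}


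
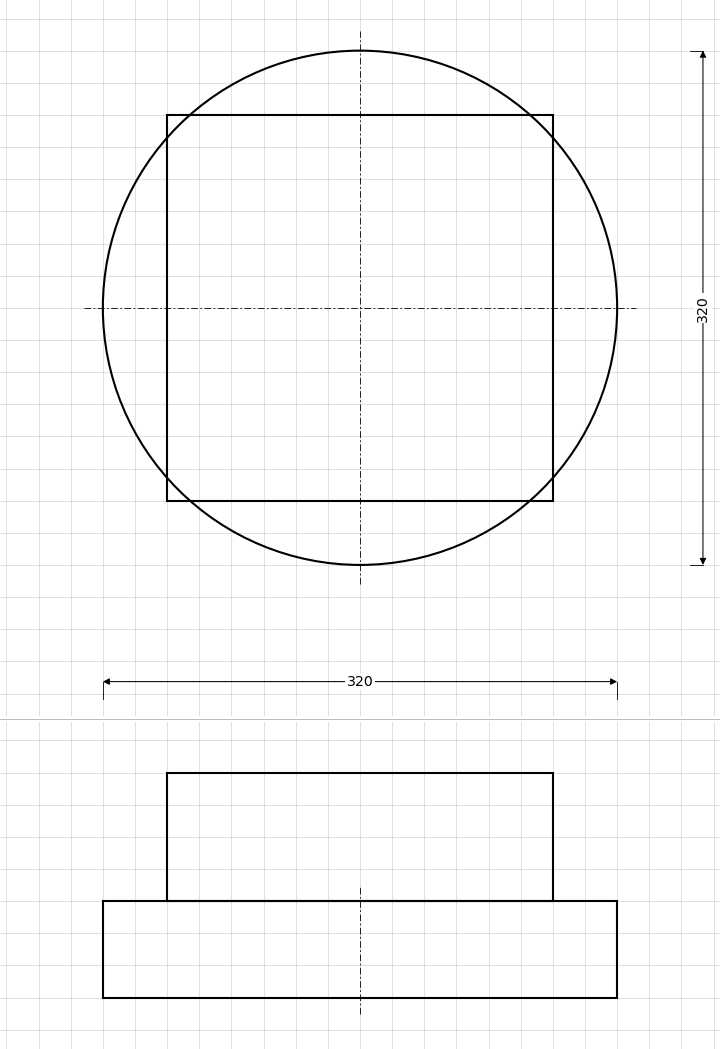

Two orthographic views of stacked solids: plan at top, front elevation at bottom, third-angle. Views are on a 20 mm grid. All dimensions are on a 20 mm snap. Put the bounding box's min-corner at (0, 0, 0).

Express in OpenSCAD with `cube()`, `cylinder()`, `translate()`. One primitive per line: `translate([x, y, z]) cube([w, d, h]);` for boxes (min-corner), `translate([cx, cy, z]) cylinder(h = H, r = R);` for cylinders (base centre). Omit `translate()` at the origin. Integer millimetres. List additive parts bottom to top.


translate([160, 160, 0]) cylinder(h = 60, r = 160);
translate([40, 40, 60]) cube([240, 240, 80]);


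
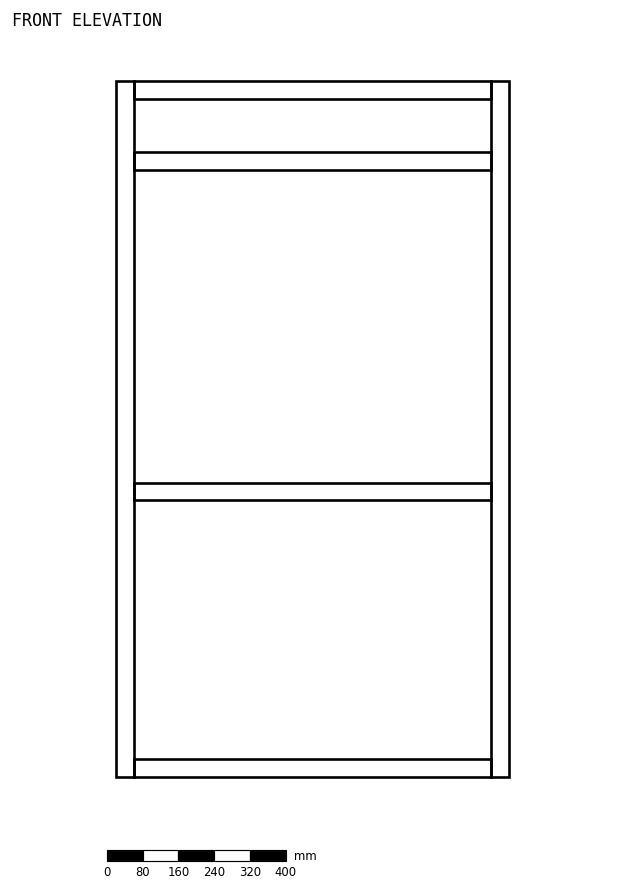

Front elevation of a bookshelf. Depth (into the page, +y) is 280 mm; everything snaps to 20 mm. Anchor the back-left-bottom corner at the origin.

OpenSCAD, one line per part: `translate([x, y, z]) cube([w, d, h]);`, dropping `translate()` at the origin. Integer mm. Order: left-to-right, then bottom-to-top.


cube([40, 280, 1560]);
translate([40, 0, 0]) cube([800, 280, 40]);
translate([40, 0, 620]) cube([800, 280, 40]);
translate([40, 0, 1360]) cube([800, 280, 40]);
translate([40, 0, 1520]) cube([800, 280, 40]);
translate([840, 0, 0]) cube([40, 280, 1560]);
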